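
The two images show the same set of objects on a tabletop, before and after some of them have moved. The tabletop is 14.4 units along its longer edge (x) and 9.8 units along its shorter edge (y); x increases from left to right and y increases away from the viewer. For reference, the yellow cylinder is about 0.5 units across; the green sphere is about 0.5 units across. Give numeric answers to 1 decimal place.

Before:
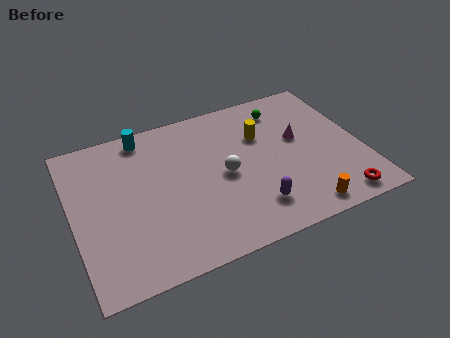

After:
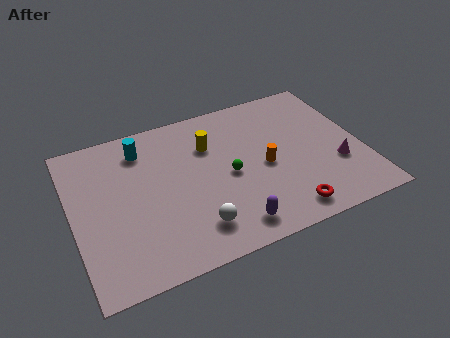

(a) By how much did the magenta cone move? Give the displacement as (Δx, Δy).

(1.6, -2.4)

The magenta cone started near (11.4, 5.7) and ended near (13.0, 3.3).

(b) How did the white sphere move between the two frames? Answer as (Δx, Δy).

(-1.8, -2.7)

The white sphere was at about (7.5, 4.7) and moved to about (5.7, 2.0).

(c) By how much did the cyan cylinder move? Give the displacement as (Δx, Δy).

(-0.2, -0.8)

The cyan cylinder was at about (3.9, 8.7) and moved to about (3.7, 7.9).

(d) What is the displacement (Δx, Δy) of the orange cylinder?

(-1.4, 3.4)

The orange cylinder started near (10.9, 1.1) and ended near (9.5, 4.5).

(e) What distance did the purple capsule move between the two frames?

1.4

The purple capsule was near (8.6, 2.1) before and (7.4, 1.4) after, so it travelled √(1.2² + 0.7²) ≈ 1.4 units.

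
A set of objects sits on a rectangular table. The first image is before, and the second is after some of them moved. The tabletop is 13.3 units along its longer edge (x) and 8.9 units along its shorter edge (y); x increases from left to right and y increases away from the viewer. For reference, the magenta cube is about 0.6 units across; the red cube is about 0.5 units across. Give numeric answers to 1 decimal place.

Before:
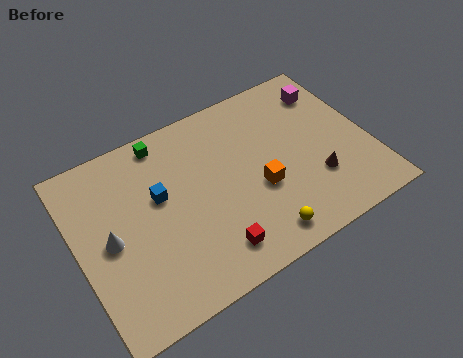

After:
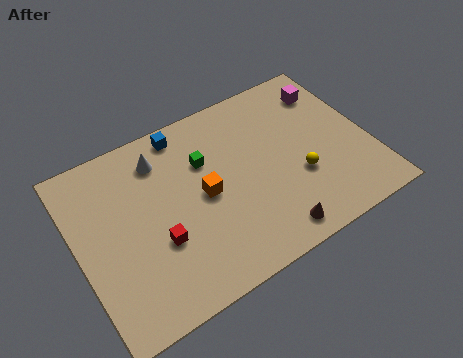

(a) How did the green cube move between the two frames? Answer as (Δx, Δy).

(1.6, -1.9)

From the two frames, the green cube sits at roughly (4.4, 7.9) before and (6.0, 6.0) after.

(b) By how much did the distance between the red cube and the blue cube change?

+1.0

Before: roughly 4.1 units apart; after: 5.1. That's 1.0 units further apart.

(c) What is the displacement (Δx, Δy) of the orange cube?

(-2.4, 0.9)

The orange cube started near (8.1, 3.5) and ended near (5.7, 4.4).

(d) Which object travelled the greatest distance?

the white cone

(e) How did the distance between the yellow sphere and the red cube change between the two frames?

+4.4

The distance was about 2.1 in the first image and 6.5 in the second, so they moved 4.4 units further apart.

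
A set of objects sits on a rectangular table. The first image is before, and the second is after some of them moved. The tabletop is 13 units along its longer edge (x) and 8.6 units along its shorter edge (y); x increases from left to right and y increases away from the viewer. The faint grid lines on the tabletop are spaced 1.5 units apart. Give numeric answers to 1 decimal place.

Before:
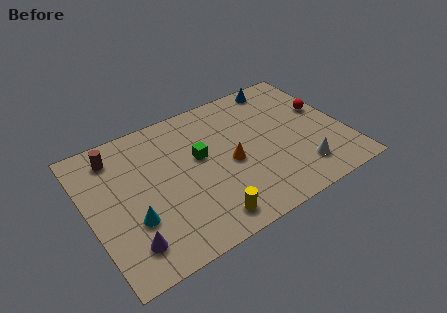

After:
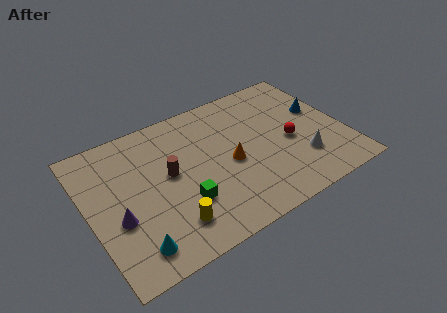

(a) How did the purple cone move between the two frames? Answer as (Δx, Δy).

(-0.3, 1.6)

The purple cone was at about (1.6, 1.7) and moved to about (1.3, 3.3).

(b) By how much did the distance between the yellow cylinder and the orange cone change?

+0.8

The distance was about 3.2 in the first image and 4.0 in the second, so they moved 0.8 units further apart.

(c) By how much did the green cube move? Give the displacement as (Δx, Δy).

(-1.2, -2.3)

From the two frames, the green cube sits at roughly (5.7, 5.0) before and (4.5, 2.7) after.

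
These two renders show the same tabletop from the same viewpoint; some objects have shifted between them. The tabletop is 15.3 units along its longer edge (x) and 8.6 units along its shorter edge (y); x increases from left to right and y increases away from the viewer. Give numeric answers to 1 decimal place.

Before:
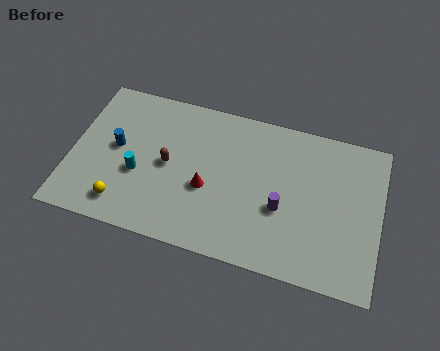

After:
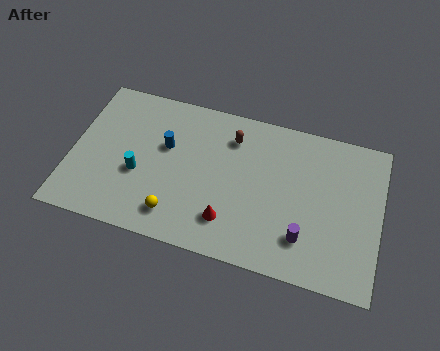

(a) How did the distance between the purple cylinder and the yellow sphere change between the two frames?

-1.6

The distance was about 7.9 in the first image and 6.3 in the second, so they moved 1.6 units closer together.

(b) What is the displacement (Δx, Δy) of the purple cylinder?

(1.2, -1.3)

From the two frames, the purple cylinder sits at roughly (10.5, 3.4) before and (11.7, 2.1) after.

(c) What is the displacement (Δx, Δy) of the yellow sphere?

(2.6, 0.1)

The yellow sphere started near (2.8, 1.5) and ended near (5.4, 1.6).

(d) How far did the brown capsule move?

3.8

The brown capsule moved from about (4.8, 4.3) to (7.8, 6.7), a distance of √(3.0² + 2.4²) ≈ 3.8.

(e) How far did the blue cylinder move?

2.5

The blue cylinder was near (2.2, 4.6) before and (4.6, 5.3) after, so it travelled √(2.4² + 0.7²) ≈ 2.5 units.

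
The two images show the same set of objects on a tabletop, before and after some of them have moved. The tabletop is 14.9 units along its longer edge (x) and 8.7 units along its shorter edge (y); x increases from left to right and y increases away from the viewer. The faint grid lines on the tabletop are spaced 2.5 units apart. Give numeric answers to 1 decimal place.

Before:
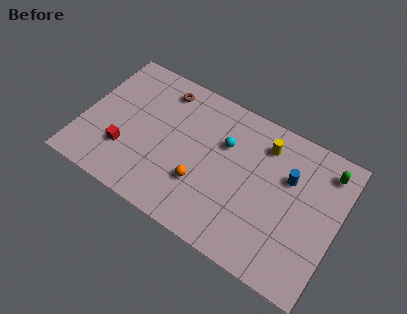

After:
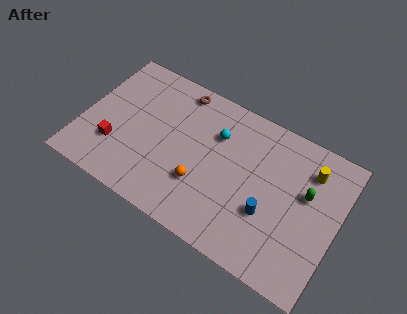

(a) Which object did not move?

the orange sphere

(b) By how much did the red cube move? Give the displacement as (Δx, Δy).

(-0.6, 0.0)

From the two frames, the red cube sits at roughly (2.7, 2.6) before and (2.1, 2.6) after.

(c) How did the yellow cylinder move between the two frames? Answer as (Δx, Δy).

(2.7, -0.2)

From the two frames, the yellow cylinder sits at roughly (10.3, 6.9) before and (13.0, 6.7) after.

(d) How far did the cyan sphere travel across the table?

0.6

The cyan sphere moved from about (8.1, 5.8) to (7.6, 6.1), a distance of √(0.5² + 0.3²) ≈ 0.6.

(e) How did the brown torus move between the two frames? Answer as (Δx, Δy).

(0.9, 0.4)

The brown torus was at about (4.2, 7.3) and moved to about (5.1, 7.7).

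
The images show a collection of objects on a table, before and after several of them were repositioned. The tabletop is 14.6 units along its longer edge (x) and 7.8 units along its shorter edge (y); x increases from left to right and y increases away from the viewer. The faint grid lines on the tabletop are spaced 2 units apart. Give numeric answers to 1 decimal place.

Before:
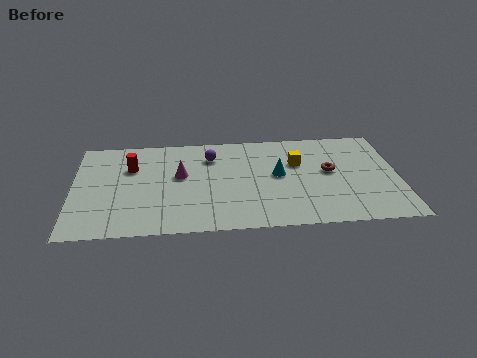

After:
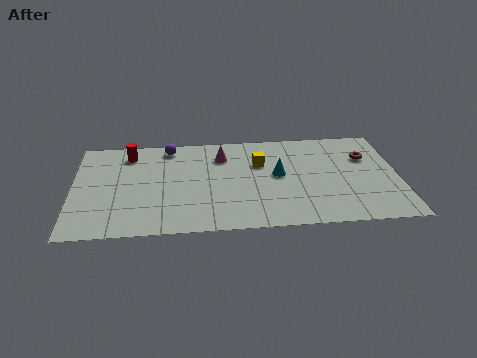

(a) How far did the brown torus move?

2.0

From (11.5, 4.3) to (13.2, 5.3), the brown torus covered √(1.7² + 1.0²) ≈ 2.0 units.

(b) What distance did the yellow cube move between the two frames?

1.7

From (10.1, 5.1) to (8.4, 5.2), the yellow cube covered √(1.7² + 0.1²) ≈ 1.7 units.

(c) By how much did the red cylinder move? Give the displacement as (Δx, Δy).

(-0.1, 1.1)

The red cylinder started near (2.6, 5.3) and ended near (2.5, 6.4).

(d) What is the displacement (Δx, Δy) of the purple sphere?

(-1.9, 0.9)

The purple sphere was at about (6.2, 5.9) and moved to about (4.3, 6.8).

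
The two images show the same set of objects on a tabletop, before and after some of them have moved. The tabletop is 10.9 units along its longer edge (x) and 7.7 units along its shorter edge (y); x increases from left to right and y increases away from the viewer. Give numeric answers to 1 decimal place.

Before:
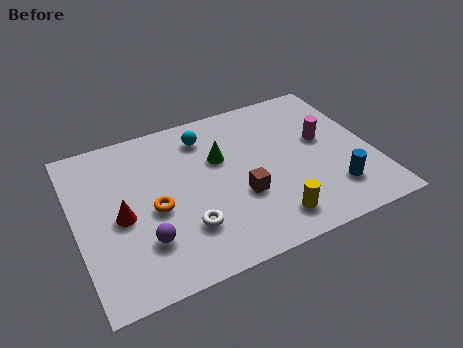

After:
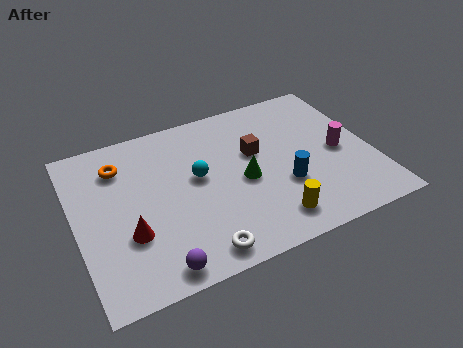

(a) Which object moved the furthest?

the orange torus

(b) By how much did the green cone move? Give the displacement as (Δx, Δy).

(0.7, -1.4)

The green cone started near (5.4, 4.9) and ended near (6.1, 3.5).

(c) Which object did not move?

the yellow cylinder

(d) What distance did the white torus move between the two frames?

1.2

The white torus moved from about (3.8, 2.1) to (4.1, 0.9), a distance of √(0.3² + 1.2²) ≈ 1.2.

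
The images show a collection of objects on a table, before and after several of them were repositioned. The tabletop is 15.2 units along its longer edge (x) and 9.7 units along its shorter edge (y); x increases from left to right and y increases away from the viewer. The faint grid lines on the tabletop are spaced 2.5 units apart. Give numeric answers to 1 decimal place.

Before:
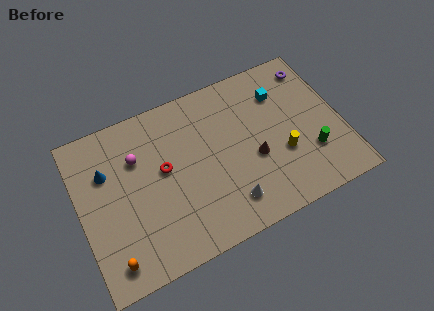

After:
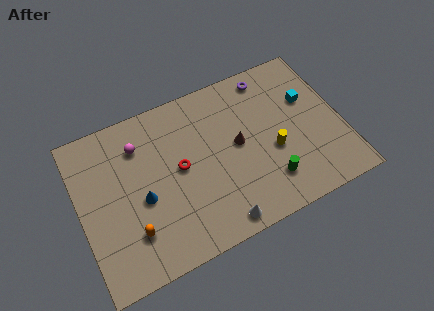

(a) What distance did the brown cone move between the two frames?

1.4

The brown cone was near (10.0, 3.9) before and (9.2, 5.1) after, so it travelled √(0.8² + 1.2²) ≈ 1.4 units.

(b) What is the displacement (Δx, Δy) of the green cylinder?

(-2.6, -0.7)

The green cylinder was at about (13.2, 2.9) and moved to about (10.6, 2.2).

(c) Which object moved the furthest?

the blue cone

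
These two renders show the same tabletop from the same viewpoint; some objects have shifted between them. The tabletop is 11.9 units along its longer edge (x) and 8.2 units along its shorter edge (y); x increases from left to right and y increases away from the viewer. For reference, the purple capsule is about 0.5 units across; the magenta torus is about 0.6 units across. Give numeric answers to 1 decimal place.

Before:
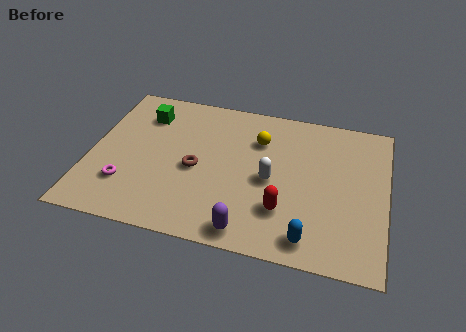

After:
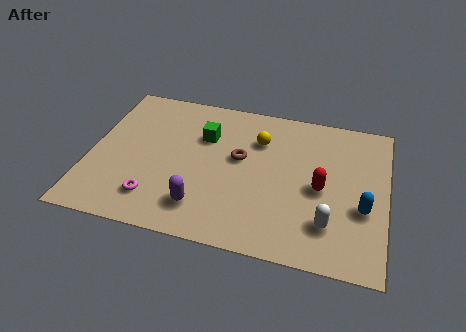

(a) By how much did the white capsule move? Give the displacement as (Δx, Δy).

(2.4, -1.8)

The white capsule started near (7.3, 3.8) and ended near (9.7, 2.0).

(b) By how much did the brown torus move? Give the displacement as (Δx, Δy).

(1.7, 1.0)

The brown torus was at about (4.3, 3.7) and moved to about (6.0, 4.7).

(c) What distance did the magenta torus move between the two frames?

1.3

From (1.6, 2.2) to (2.8, 1.7), the magenta torus covered √(1.2² + 0.5²) ≈ 1.3 units.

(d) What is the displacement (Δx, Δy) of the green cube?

(2.5, -0.7)

From the two frames, the green cube sits at roughly (2.0, 6.3) before and (4.5, 5.6) after.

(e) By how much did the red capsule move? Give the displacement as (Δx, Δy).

(1.4, 1.5)

From the two frames, the red capsule sits at roughly (7.9, 2.3) before and (9.3, 3.8) after.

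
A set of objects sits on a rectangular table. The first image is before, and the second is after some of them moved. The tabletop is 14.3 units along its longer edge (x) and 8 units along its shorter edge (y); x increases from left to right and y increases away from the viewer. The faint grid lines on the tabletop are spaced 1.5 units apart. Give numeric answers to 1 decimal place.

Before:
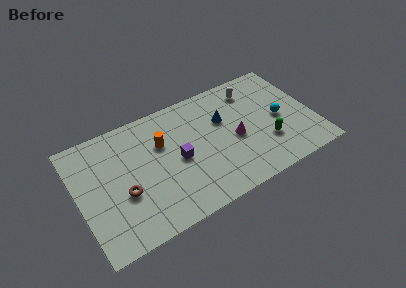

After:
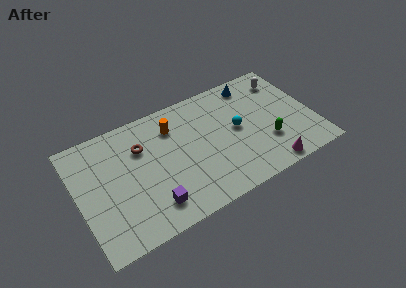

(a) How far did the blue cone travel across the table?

2.7

The blue cone moved from about (9.0, 5.2) to (11.1, 6.9), a distance of √(2.1² + 1.7²) ≈ 2.7.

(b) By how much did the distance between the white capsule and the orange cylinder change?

+1.1

Before: roughly 5.9 units apart; after: 7.0. That's 1.1 units further apart.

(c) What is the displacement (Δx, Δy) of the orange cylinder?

(0.8, 0.8)

The orange cylinder was at about (5.2, 5.3) and moved to about (6.0, 6.1).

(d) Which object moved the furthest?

the magenta cone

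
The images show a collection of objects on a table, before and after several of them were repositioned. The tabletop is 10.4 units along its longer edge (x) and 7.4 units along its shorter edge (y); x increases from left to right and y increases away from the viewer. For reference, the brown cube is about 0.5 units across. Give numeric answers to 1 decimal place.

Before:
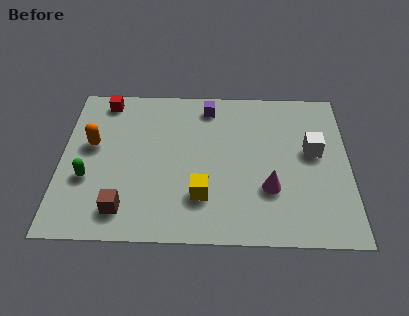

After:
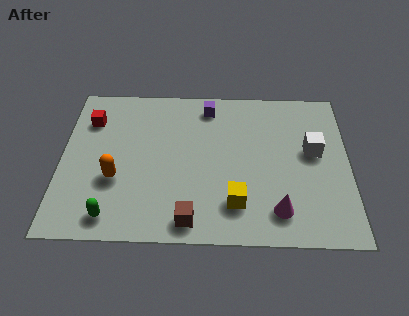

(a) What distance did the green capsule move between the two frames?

1.9

From (1.0, 2.7) to (1.9, 1.0), the green capsule covered √(0.9² + 1.7²) ≈ 1.9 units.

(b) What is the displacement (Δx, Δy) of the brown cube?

(2.4, -0.4)

The brown cube started near (2.3, 1.3) and ended near (4.7, 0.9).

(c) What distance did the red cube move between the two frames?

1.1

From (1.5, 6.5) to (1.0, 5.5), the red cube covered √(0.5² + 1.0²) ≈ 1.1 units.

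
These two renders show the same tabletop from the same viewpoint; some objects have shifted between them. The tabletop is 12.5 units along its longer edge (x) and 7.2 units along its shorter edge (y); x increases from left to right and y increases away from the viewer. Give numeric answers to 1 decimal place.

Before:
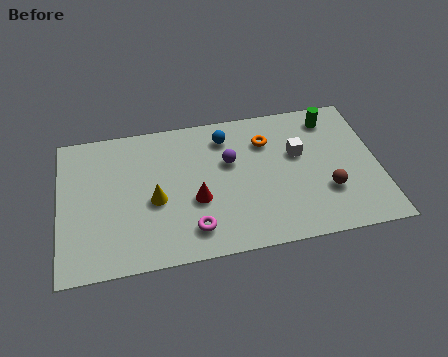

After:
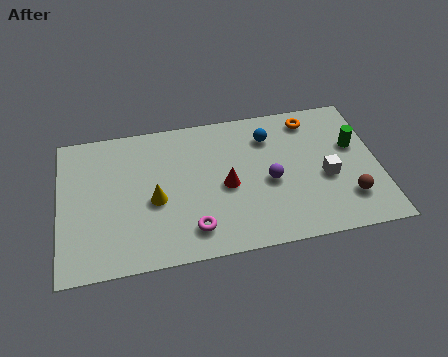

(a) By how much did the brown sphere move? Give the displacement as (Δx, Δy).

(0.8, -0.5)

From the two frames, the brown sphere sits at roughly (10.4, 2.3) before and (11.2, 1.8) after.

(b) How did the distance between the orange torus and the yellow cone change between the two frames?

+2.0

The distance was about 5.0 in the first image and 7.0 in the second, so they moved 2.0 units further apart.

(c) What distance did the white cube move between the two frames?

1.7

The white cube was near (9.4, 4.4) before and (10.4, 3.0) after, so it travelled √(1.0² + 1.4²) ≈ 1.7 units.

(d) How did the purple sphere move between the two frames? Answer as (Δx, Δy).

(1.5, -1.3)

From the two frames, the purple sphere sits at roughly (6.7, 4.5) before and (8.2, 3.2) after.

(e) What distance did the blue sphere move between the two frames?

1.7

The blue sphere moved from about (6.6, 5.8) to (8.3, 5.5), a distance of √(1.7² + 0.3²) ≈ 1.7.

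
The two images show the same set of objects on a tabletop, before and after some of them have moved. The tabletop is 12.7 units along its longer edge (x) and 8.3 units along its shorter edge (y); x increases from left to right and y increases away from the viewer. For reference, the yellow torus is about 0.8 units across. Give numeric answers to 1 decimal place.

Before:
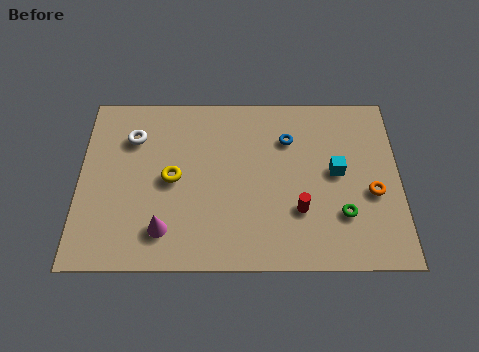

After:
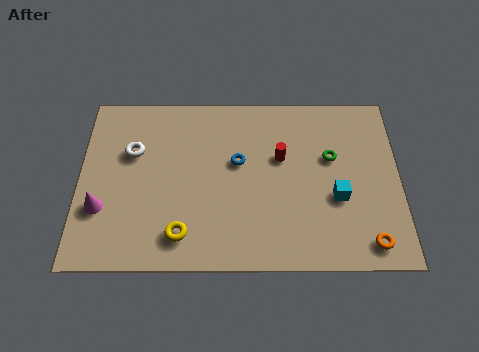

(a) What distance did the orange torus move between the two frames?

2.3

From (11.6, 3.4) to (11.4, 1.1), the orange torus covered √(0.2² + 2.3²) ≈ 2.3 units.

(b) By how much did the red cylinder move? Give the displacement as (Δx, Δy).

(-0.7, 2.5)

The red cylinder was at about (8.7, 2.6) and moved to about (8.0, 5.1).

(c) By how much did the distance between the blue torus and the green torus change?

-0.5

They were about 4.2 units apart before and 3.7 after — 0.5 units closer together.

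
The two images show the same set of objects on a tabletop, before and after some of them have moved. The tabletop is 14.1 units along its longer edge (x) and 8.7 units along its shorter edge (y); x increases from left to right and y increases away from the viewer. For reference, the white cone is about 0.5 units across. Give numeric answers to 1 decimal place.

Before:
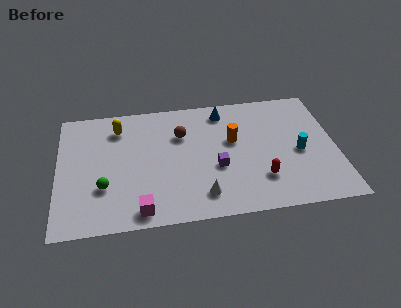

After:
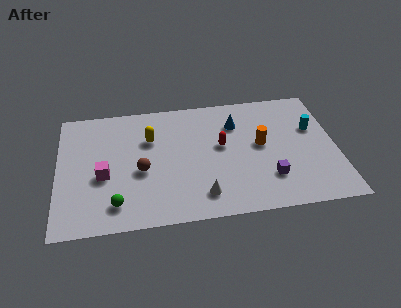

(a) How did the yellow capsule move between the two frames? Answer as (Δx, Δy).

(1.6, -1.0)

The yellow capsule started near (3.1, 6.9) and ended near (4.7, 5.9).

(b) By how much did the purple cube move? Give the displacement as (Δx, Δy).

(2.6, -1.1)

The purple cube was at about (8.0, 3.4) and moved to about (10.6, 2.3).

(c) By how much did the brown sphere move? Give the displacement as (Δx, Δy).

(-2.1, -2.3)

From the two frames, the brown sphere sits at roughly (6.3, 6.0) before and (4.2, 3.7) after.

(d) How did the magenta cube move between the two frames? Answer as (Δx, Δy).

(-1.8, 2.6)

The magenta cube was at about (4.1, 1.0) and moved to about (2.3, 3.6).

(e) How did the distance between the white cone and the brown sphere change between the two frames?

-0.8

They were about 4.5 units apart before and 3.7 after — 0.8 units closer together.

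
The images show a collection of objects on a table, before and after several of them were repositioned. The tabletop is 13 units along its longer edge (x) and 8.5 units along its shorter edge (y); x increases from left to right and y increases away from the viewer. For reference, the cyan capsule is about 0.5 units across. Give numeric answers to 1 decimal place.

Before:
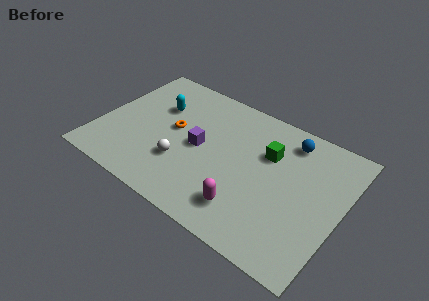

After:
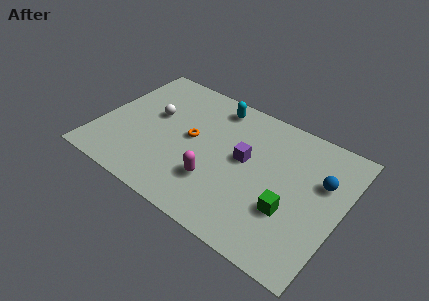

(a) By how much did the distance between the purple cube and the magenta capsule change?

-1.3

The distance was about 3.8 in the first image and 2.5 in the second, so they moved 1.3 units closer together.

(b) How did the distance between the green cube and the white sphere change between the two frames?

+2.9

The distance was about 5.2 in the first image and 8.1 in the second, so they moved 2.9 units further apart.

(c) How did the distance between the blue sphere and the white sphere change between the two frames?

+2.4

Before: roughly 6.7 units apart; after: 9.1. That's 2.4 units further apart.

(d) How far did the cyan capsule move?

3.3

From (2.8, 5.7) to (5.7, 7.3), the cyan capsule covered √(2.9² + 1.6²) ≈ 3.3 units.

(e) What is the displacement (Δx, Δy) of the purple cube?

(2.4, 0.5)

From the two frames, the purple cube sits at roughly (5.4, 4.2) before and (7.8, 4.7) after.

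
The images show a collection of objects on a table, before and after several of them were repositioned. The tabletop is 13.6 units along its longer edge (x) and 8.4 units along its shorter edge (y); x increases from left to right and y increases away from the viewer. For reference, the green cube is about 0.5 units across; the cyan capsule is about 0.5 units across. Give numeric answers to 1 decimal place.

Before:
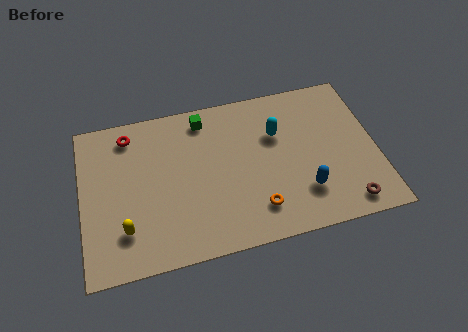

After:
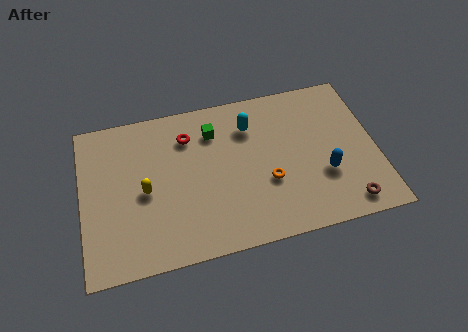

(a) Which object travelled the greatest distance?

the red torus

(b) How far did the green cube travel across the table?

0.9

The green cube moved from about (5.8, 7.2) to (6.2, 6.4), a distance of √(0.4² + 0.8²) ≈ 0.9.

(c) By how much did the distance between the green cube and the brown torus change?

-0.8

Before: roughly 8.7 units apart; after: 7.9. That's 0.8 units closer together.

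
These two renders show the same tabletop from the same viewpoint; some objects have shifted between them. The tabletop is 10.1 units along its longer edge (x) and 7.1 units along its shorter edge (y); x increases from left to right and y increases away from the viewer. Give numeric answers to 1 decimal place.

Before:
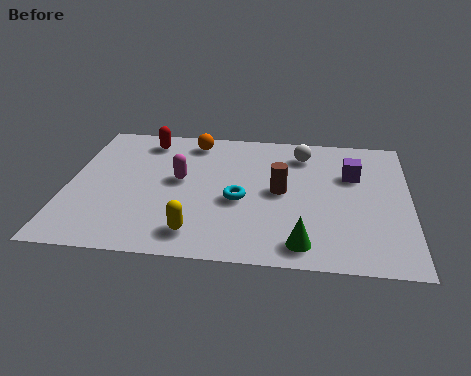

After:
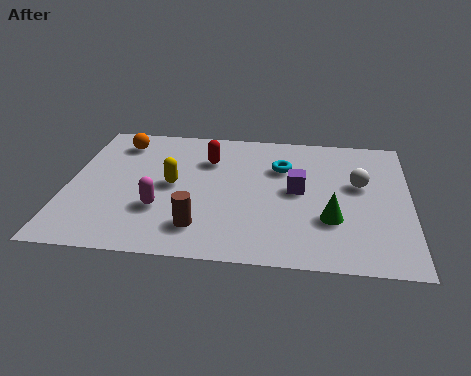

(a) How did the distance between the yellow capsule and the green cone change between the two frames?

+1.8

Before: roughly 3.1 units apart; after: 4.9. That's 1.8 units further apart.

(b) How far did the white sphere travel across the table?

2.3

The white sphere was near (6.9, 5.7) before and (8.6, 4.2) after, so it travelled √(1.7² + 1.5²) ≈ 2.3 units.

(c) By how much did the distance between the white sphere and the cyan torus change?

-0.8

Before: roughly 3.2 units apart; after: 2.4. That's 0.8 units closer together.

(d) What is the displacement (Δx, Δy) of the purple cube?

(-1.6, -1.0)

From the two frames, the purple cube sits at roughly (8.4, 4.7) before and (6.8, 3.7) after.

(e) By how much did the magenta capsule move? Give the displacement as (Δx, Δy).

(-0.5, -1.6)

The magenta capsule was at about (3.3, 3.9) and moved to about (2.8, 2.3).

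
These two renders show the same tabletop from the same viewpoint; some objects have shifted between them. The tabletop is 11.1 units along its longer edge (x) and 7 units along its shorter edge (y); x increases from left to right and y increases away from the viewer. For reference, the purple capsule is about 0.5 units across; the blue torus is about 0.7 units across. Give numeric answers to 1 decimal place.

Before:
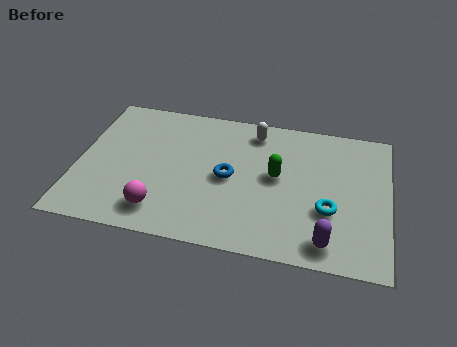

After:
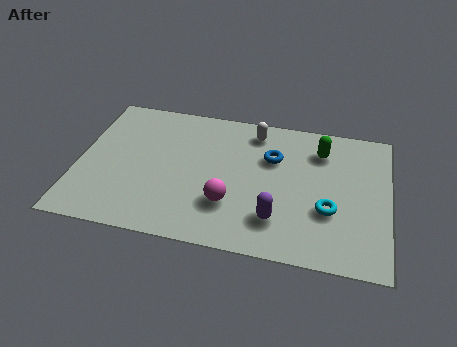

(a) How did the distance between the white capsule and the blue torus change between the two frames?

-1.2

Before: roughly 2.6 units apart; after: 1.4. That's 1.2 units closer together.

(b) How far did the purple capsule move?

1.9

The purple capsule moved from about (9.0, 1.0) to (7.2, 1.7), a distance of √(1.8² + 0.7²) ≈ 1.9.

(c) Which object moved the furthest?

the magenta sphere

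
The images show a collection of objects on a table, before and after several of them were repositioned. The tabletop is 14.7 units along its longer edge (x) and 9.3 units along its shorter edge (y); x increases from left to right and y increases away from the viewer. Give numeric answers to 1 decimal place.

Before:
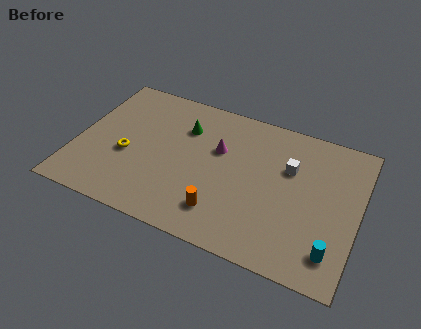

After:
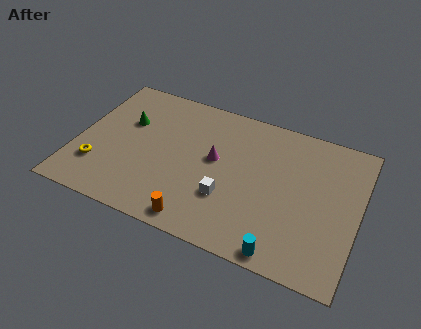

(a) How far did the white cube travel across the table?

4.2

The white cube moved from about (11.0, 6.1) to (8.1, 3.0), a distance of √(2.9² + 3.1²) ≈ 4.2.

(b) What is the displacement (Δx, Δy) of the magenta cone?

(-0.1, -0.7)

The magenta cone started near (7.3, 5.9) and ended near (7.2, 5.2).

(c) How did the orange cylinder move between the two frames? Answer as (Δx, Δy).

(-1.1, -1.0)

The orange cylinder was at about (7.9, 2.0) and moved to about (6.8, 1.0).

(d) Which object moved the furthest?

the white cube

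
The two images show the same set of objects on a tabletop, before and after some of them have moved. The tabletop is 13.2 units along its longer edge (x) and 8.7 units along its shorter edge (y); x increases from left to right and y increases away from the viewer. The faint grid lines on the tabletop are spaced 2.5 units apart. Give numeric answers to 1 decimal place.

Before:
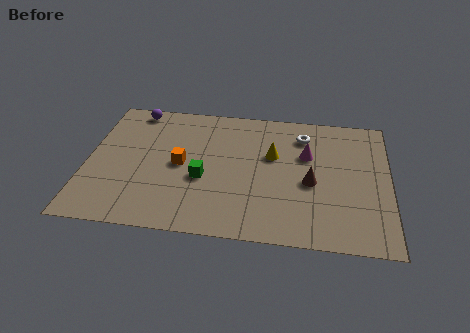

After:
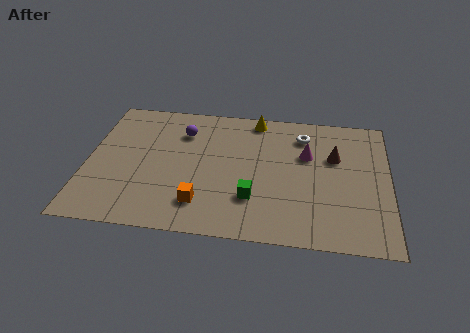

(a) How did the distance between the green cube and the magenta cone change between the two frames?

-1.1

They were about 5.0 units apart before and 3.9 after — 1.1 units closer together.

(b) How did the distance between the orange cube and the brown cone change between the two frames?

+1.1

They were about 5.7 units apart before and 6.8 after — 1.1 units further apart.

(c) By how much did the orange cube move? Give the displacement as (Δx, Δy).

(1.0, -2.4)

From the two frames, the orange cube sits at roughly (4.1, 4.3) before and (5.1, 1.9) after.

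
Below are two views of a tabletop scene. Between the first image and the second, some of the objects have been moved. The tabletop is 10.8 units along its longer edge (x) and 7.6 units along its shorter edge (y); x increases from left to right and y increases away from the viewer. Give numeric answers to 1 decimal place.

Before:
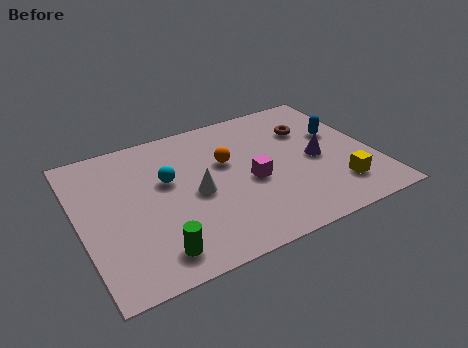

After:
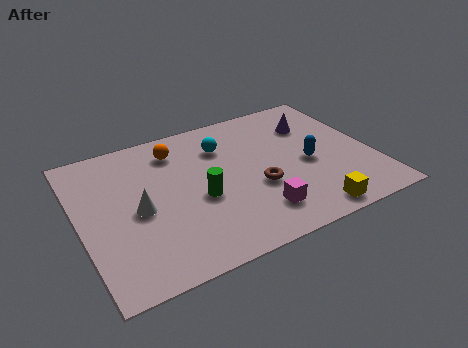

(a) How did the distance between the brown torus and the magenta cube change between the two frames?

-1.9

They were about 3.2 units apart before and 1.3 after — 1.9 units closer together.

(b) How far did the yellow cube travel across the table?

1.5

The yellow cube was near (9.2, 1.7) before and (8.0, 0.8) after, so it travelled √(1.2² + 0.9²) ≈ 1.5 units.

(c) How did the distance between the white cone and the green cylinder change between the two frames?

-0.7

Before: roughly 2.9 units apart; after: 2.2. That's 0.7 units closer together.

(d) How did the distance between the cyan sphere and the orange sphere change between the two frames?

-0.4

They were about 2.2 units apart before and 1.8 after — 0.4 units closer together.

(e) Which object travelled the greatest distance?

the brown torus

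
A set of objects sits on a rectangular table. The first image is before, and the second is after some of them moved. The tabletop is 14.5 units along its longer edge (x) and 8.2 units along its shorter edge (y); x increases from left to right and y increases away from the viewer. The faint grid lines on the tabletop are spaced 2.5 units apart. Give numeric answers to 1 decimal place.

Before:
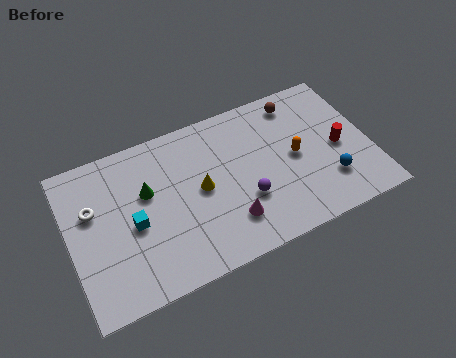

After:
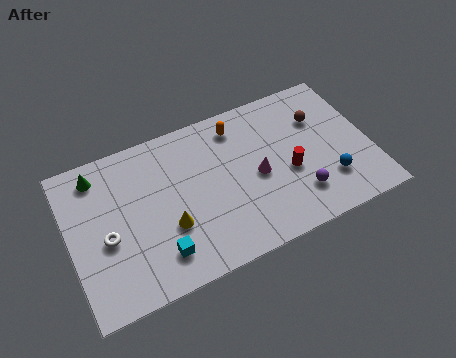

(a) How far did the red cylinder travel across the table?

2.5

From (13.0, 3.8) to (10.5, 3.4), the red cylinder covered √(2.5² + 0.4²) ≈ 2.5 units.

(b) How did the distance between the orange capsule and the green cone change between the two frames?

-0.4

They were about 7.2 units apart before and 6.8 after — 0.4 units closer together.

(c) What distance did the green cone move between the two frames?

2.8

The green cone was near (3.8, 5.1) before and (1.6, 6.9) after, so it travelled √(2.2² + 1.8²) ≈ 2.8 units.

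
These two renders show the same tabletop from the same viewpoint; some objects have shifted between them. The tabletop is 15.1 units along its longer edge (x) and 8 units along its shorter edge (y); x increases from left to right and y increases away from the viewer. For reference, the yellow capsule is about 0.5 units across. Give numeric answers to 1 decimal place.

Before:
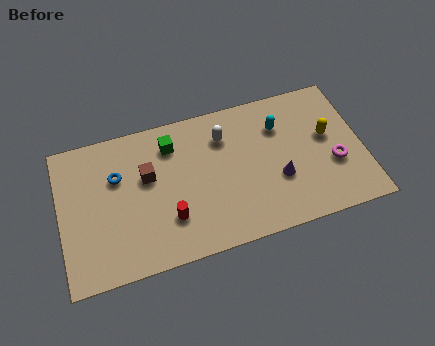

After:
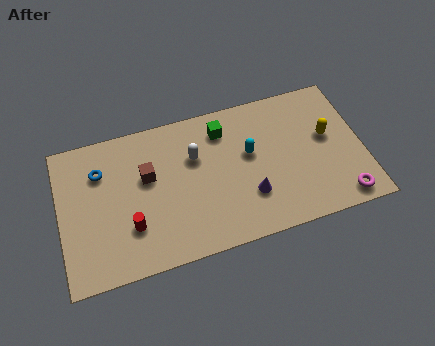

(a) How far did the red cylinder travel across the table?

1.9

The red cylinder was near (5.3, 2.3) before and (3.4, 2.4) after, so it travelled √(1.9² + 0.1²) ≈ 1.9 units.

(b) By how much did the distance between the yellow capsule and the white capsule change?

+1.3

They were about 5.3 units apart before and 6.6 after — 1.3 units further apart.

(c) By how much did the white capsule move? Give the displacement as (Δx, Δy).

(-1.5, -0.7)

The white capsule was at about (8.3, 6.0) and moved to about (6.8, 5.3).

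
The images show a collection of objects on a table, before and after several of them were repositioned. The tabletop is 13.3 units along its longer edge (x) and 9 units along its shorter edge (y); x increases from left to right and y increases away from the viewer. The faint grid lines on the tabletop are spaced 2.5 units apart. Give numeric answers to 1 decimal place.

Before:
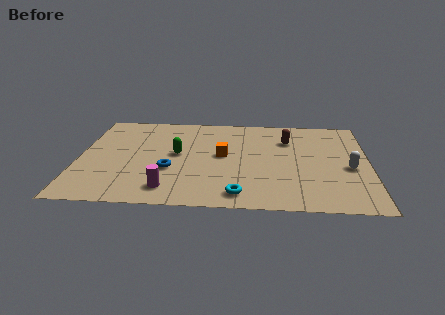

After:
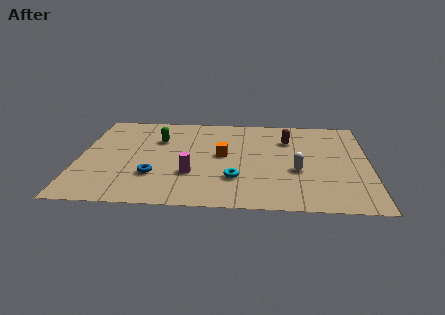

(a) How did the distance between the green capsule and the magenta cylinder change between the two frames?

+0.4

They were about 3.3 units apart before and 3.7 after — 0.4 units further apart.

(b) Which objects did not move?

the brown capsule and the orange cube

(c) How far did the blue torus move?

0.9

From (4.2, 3.3) to (3.5, 2.7), the blue torus covered √(0.7² + 0.6²) ≈ 0.9 units.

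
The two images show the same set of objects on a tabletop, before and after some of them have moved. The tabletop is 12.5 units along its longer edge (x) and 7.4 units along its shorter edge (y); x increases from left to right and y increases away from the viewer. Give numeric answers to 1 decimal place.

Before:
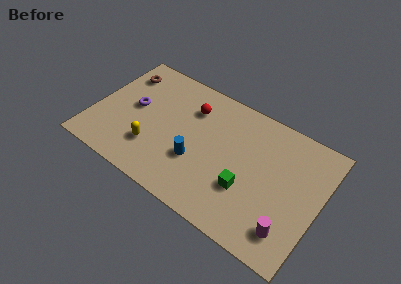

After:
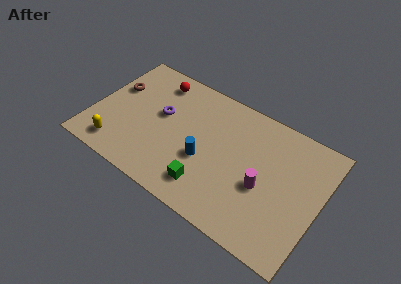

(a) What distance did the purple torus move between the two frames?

1.5

From (2.1, 4.0) to (3.6, 4.3), the purple torus covered √(1.5² + 0.3²) ≈ 1.5 units.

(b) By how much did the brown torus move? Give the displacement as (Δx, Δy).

(-0.2, -1.1)

The brown torus started near (1.1, 5.8) and ended near (0.9, 4.7).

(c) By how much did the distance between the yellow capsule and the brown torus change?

-0.8

Before: roughly 4.4 units apart; after: 3.6. That's 0.8 units closer together.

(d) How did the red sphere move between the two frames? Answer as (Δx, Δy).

(-2.1, 0.7)

The red sphere started near (5.1, 5.5) and ended near (3.0, 6.2).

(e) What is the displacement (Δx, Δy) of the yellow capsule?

(-1.8, -0.9)

The yellow capsule started near (3.5, 2.1) and ended near (1.7, 1.2).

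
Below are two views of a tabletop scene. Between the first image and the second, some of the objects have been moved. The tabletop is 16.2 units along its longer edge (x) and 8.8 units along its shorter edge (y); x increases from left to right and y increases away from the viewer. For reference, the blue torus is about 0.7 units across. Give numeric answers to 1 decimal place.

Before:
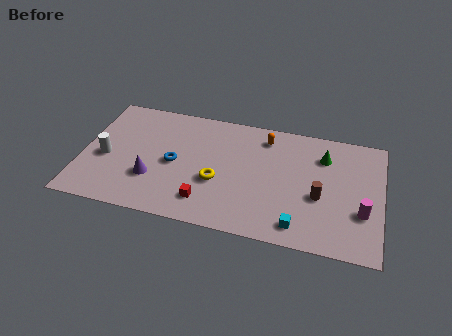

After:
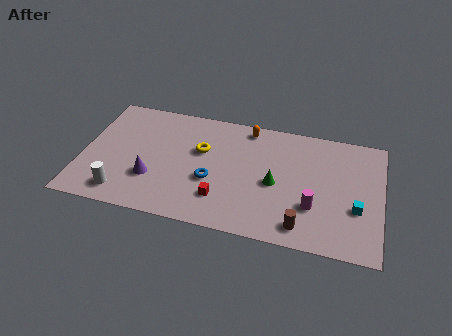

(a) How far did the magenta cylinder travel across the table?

2.6

From (15.2, 3.0) to (12.6, 2.8), the magenta cylinder covered √(2.6² + 0.2²) ≈ 2.6 units.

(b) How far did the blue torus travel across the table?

2.2

The blue torus was near (5.0, 4.2) before and (7.1, 3.4) after, so it travelled √(2.1² + 0.8²) ≈ 2.2 units.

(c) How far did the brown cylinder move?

2.4

The brown cylinder was near (12.9, 3.6) before and (12.1, 1.3) after, so it travelled √(0.8² + 2.3²) ≈ 2.4 units.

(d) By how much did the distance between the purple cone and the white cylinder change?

-0.7

They were about 2.8 units apart before and 2.1 after — 0.7 units closer together.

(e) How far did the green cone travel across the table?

3.6

The green cone was near (13.0, 6.6) before and (10.5, 4.0) after, so it travelled √(2.5² + 2.6²) ≈ 3.6 units.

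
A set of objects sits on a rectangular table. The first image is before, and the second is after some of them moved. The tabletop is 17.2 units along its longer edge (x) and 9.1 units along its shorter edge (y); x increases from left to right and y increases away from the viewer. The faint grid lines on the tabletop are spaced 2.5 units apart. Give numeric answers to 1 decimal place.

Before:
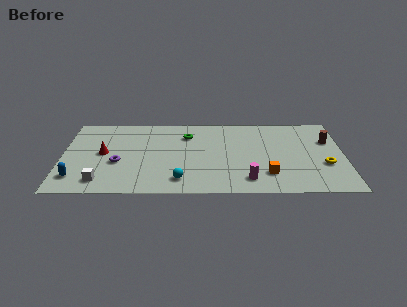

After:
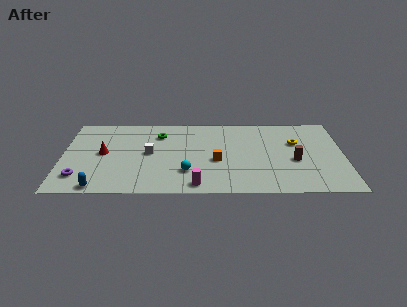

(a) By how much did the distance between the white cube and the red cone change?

-0.4

Before: roughly 3.2 units apart; after: 2.8. That's 0.4 units closer together.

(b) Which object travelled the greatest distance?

the white cube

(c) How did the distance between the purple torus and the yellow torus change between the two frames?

+1.2

They were about 12.6 units apart before and 13.8 after — 1.2 units further apart.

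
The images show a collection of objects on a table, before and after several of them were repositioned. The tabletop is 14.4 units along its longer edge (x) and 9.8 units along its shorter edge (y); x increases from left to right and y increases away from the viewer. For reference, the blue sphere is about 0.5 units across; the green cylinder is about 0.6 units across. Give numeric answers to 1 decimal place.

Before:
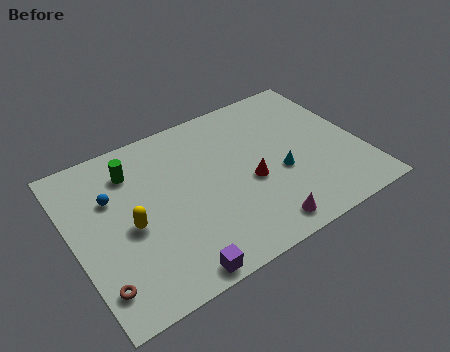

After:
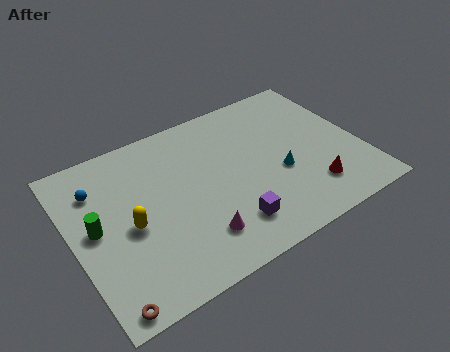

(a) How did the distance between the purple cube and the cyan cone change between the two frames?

-3.3

Before: roughly 6.7 units apart; after: 3.4. That's 3.3 units closer together.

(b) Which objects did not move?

the cyan cone and the yellow capsule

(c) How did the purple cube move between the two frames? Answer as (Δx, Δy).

(3.0, 1.3)

The purple cube started near (4.3, 0.8) and ended near (7.3, 2.1).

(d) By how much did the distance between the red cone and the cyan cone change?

+0.6

They were about 1.5 units apart before and 2.1 after — 0.6 units further apart.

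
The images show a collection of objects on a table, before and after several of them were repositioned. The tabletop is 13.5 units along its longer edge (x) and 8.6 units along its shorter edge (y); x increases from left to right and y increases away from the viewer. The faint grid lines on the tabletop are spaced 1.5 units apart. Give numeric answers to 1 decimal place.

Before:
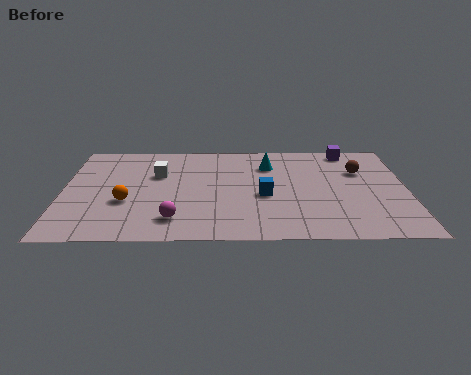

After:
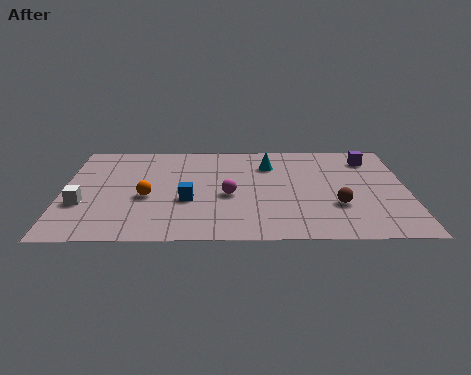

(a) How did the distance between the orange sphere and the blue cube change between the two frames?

-3.8

They were about 5.4 units apart before and 1.6 after — 3.8 units closer together.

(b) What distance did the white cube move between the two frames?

3.9

The white cube was near (3.7, 5.6) before and (0.8, 3.0) after, so it travelled √(2.9² + 2.6²) ≈ 3.9 units.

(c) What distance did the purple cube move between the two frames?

1.1

From (11.3, 7.7) to (12.1, 6.9), the purple cube covered √(0.8² + 0.8²) ≈ 1.1 units.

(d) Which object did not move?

the cyan cone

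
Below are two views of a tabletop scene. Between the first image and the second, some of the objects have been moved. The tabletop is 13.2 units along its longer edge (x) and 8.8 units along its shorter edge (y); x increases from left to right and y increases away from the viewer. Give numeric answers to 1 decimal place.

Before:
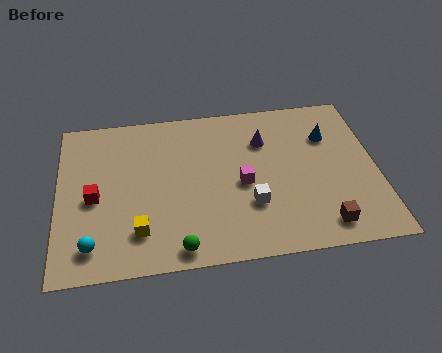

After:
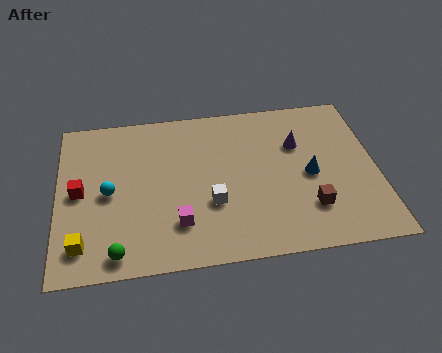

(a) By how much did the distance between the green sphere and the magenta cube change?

-1.3

They were about 4.1 units apart before and 2.8 after — 1.3 units closer together.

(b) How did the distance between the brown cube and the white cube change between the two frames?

+0.8

The distance was about 3.3 in the first image and 4.1 in the second, so they moved 0.8 units further apart.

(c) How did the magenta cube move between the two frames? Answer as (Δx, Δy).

(-2.7, -1.8)

From the two frames, the magenta cube sits at roughly (7.6, 4.0) before and (4.9, 2.2) after.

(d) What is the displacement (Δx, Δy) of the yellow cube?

(-2.3, -0.4)

The yellow cube was at about (3.3, 2.0) and moved to about (1.0, 1.6).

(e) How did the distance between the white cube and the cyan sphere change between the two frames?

-2.3

Before: roughly 6.6 units apart; after: 4.3. That's 2.3 units closer together.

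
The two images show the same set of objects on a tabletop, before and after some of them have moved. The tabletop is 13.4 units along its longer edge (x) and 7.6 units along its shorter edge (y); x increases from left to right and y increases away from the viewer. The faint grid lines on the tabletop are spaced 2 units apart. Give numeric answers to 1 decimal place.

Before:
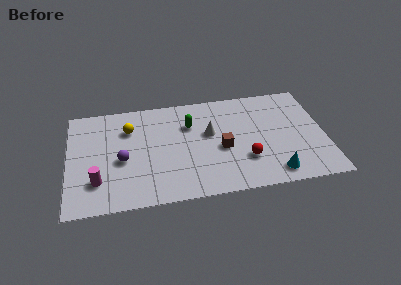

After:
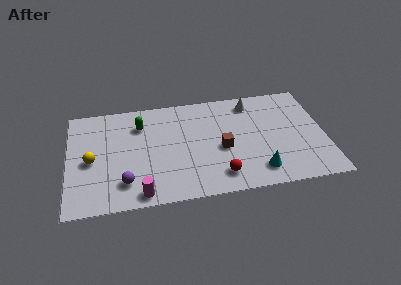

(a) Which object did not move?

the brown cube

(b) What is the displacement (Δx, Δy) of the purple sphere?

(0.1, -1.6)

The purple sphere was at about (2.8, 3.3) and moved to about (2.9, 1.7).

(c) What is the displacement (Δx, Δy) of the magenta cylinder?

(2.2, -1.2)

The magenta cylinder started near (1.5, 2.0) and ended near (3.7, 0.8).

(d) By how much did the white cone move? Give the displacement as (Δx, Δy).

(2.3, 1.9)

From the two frames, the white cone sits at roughly (7.4, 4.5) before and (9.7, 6.4) after.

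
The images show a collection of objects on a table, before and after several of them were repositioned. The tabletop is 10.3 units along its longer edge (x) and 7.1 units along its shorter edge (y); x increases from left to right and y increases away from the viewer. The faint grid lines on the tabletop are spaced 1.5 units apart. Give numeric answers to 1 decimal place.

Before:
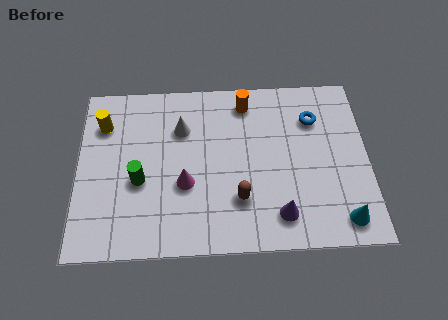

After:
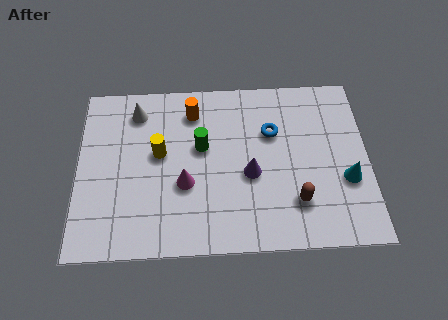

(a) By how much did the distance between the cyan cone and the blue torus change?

-1.0

They were about 4.3 units apart before and 3.3 after — 1.0 units closer together.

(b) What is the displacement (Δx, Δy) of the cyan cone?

(0.2, 1.6)

The cyan cone was at about (9.3, 1.0) and moved to about (9.5, 2.6).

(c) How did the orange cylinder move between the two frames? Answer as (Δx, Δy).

(-1.9, -0.3)

The orange cylinder started near (6.0, 6.0) and ended near (4.1, 5.7).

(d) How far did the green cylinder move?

2.6

The green cylinder moved from about (2.2, 2.9) to (4.4, 4.2), a distance of √(2.2² + 1.3²) ≈ 2.6.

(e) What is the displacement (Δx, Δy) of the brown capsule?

(2.0, -0.2)

The brown capsule started near (5.7, 2.0) and ended near (7.7, 1.8).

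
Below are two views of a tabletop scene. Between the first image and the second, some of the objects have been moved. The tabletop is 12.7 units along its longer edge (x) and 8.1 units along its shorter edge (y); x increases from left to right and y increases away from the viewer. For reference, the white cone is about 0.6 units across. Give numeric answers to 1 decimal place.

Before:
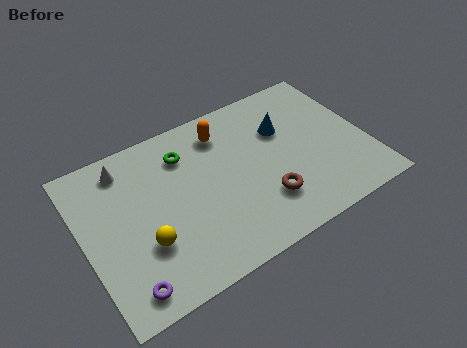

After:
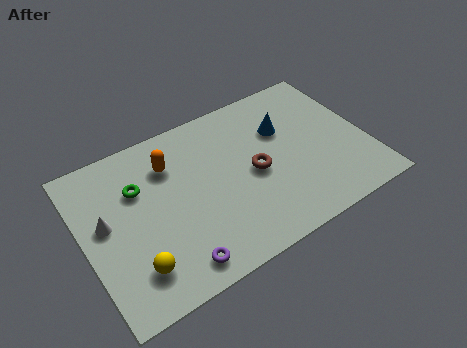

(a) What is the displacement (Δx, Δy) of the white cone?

(-1.2, -2.3)

From the two frames, the white cone sits at roughly (2.2, 6.8) before and (1.0, 4.5) after.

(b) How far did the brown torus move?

1.6

The brown torus moved from about (7.8, 2.2) to (7.6, 3.8), a distance of √(0.2² + 1.6²) ≈ 1.6.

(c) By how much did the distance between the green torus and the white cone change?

-0.8

The distance was about 2.7 in the first image and 1.9 in the second, so they moved 0.8 units closer together.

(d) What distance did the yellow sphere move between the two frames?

1.1

From (2.5, 2.7) to (1.9, 1.8), the yellow sphere covered √(0.6² + 0.9²) ≈ 1.1 units.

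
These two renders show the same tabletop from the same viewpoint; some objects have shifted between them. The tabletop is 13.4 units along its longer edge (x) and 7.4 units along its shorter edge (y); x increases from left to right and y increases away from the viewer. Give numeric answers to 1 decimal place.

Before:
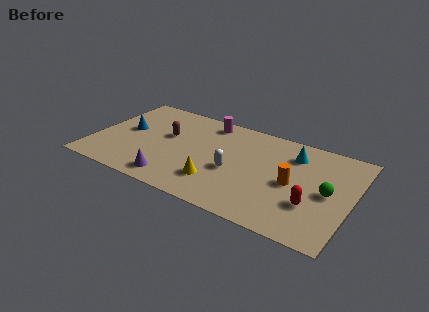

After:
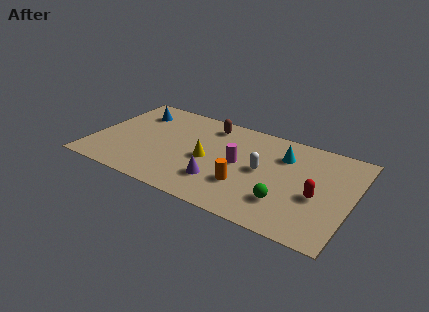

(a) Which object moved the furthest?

the magenta cylinder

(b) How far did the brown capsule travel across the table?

2.7

The brown capsule was near (3.7, 4.4) before and (5.7, 6.2) after, so it travelled √(2.0² + 1.8²) ≈ 2.7 units.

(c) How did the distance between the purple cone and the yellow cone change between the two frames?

-0.7

Before: roughly 2.3 units apart; after: 1.6. That's 0.7 units closer together.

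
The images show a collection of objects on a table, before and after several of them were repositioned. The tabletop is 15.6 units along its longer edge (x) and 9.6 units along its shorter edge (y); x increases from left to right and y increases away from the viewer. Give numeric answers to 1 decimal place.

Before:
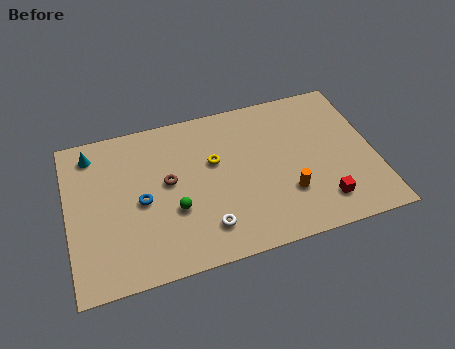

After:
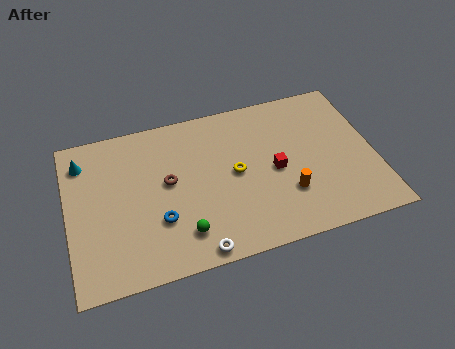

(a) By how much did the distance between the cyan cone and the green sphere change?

+1.4

They were about 6.0 units apart before and 7.4 after — 1.4 units further apart.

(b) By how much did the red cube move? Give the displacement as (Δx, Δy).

(-2.2, 2.6)

The red cube was at about (12.7, 1.9) and moved to about (10.5, 4.5).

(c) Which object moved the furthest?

the red cube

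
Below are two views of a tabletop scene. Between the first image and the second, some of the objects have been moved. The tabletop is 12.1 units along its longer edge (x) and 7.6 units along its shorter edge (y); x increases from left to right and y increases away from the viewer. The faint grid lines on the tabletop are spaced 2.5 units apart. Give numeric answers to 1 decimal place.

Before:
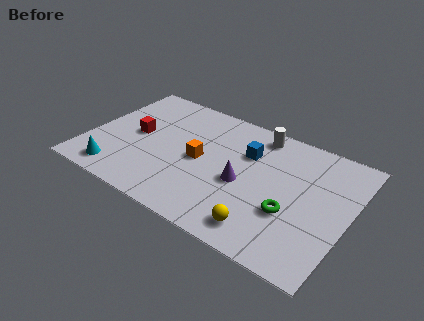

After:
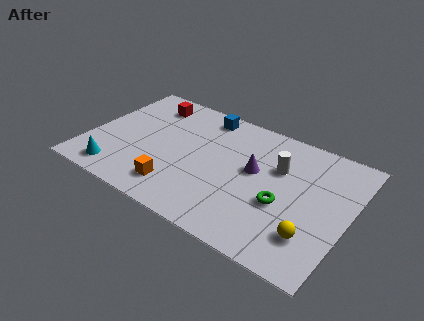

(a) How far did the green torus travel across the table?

0.5

From (9.6, 2.7) to (9.2, 3.0), the green torus covered √(0.4² + 0.3²) ≈ 0.5 units.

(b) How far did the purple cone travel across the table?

1.1

From (7.3, 3.3) to (7.7, 4.3), the purple cone covered √(0.4² + 1.0²) ≈ 1.1 units.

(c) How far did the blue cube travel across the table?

2.7

The blue cube moved from about (7.2, 5.2) to (4.9, 6.6), a distance of √(2.3² + 1.4²) ≈ 2.7.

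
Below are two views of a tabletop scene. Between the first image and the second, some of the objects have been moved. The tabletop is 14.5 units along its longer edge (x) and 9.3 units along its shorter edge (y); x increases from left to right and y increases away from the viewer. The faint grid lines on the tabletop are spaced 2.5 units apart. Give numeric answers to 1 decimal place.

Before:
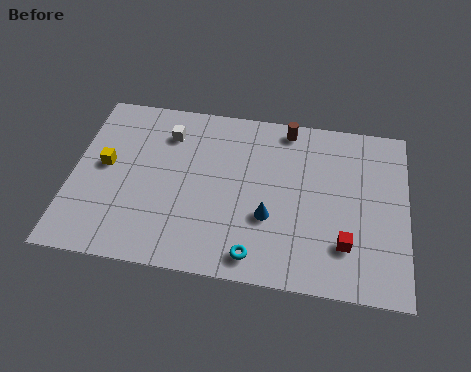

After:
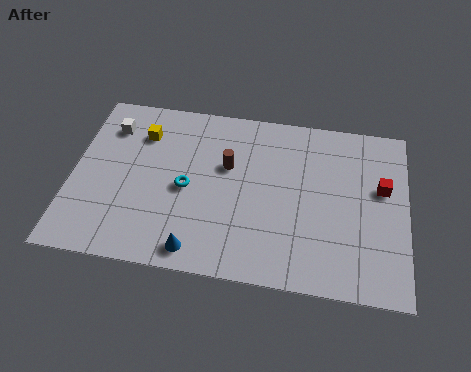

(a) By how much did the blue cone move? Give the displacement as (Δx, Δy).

(-3.0, -2.2)

The blue cone was at about (8.6, 3.3) and moved to about (5.6, 1.1).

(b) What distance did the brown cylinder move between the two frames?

3.5

The brown cylinder moved from about (9.2, 8.3) to (6.7, 5.8), a distance of √(2.5² + 2.5²) ≈ 3.5.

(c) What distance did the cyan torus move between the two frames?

4.4

From (8.1, 1.2) to (5.0, 4.3), the cyan torus covered √(3.1² + 3.1²) ≈ 4.4 units.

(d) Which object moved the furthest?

the cyan torus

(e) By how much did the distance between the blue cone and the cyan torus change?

+1.1

Before: roughly 2.2 units apart; after: 3.3. That's 1.1 units further apart.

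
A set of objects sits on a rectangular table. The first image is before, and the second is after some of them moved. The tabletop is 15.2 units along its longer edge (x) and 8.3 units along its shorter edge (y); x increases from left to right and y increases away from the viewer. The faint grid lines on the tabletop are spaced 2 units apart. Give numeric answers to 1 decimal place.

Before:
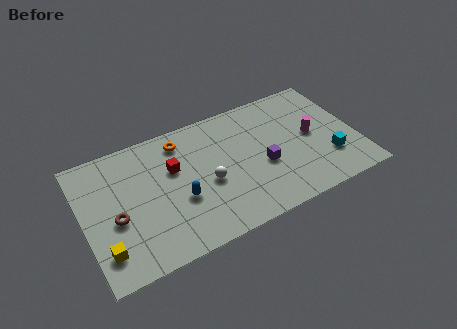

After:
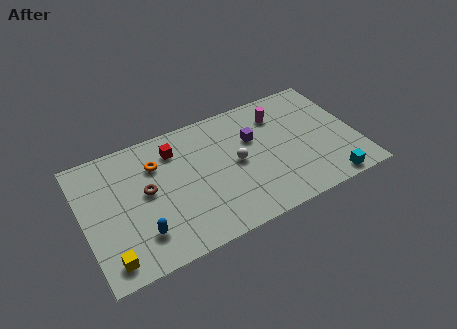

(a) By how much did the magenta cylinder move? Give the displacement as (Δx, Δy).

(-1.6, 2.1)

The magenta cylinder was at about (12.8, 4.3) and moved to about (11.2, 6.4).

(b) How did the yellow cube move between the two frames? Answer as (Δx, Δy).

(0.2, -0.6)

From the two frames, the yellow cube sits at roughly (0.9, 1.8) before and (1.1, 1.2) after.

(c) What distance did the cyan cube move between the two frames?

1.6

The cyan cube moved from about (13.5, 2.4) to (13.2, 0.8), a distance of √(0.3² + 1.6²) ≈ 1.6.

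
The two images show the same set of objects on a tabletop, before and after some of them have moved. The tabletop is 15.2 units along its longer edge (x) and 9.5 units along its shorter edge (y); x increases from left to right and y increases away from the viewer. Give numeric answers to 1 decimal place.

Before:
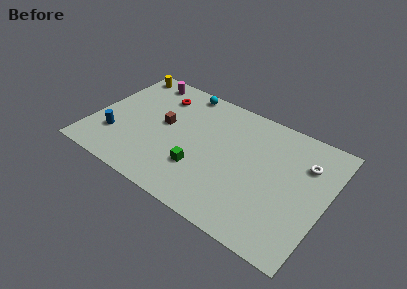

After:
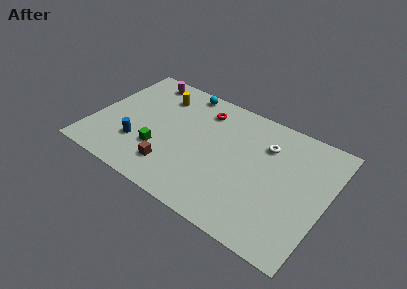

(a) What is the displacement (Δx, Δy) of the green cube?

(-2.7, 0.1)

The green cube was at about (7.3, 2.9) and moved to about (4.6, 3.0).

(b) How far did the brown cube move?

3.3

The brown cube moved from about (4.5, 5.2) to (5.6, 2.1), a distance of √(1.1² + 3.1²) ≈ 3.3.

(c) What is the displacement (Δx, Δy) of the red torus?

(2.9, 0.2)

The red torus started near (3.8, 7.4) and ended near (6.7, 7.6).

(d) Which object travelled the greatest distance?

the brown cube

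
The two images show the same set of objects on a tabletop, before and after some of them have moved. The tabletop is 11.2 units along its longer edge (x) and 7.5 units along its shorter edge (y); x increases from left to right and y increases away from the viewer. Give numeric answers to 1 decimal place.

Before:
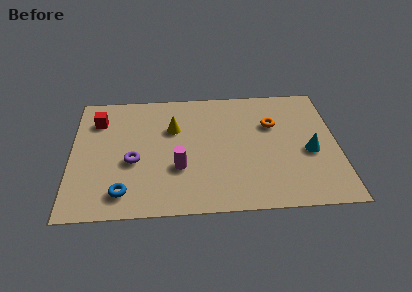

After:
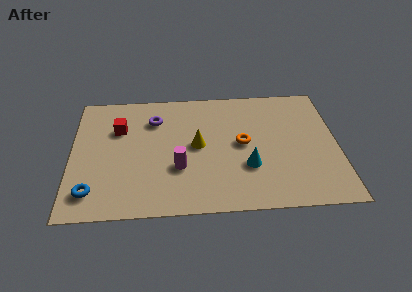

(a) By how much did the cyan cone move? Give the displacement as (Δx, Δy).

(-2.6, -0.7)

From the two frames, the cyan cone sits at roughly (10.0, 3.2) before and (7.4, 2.5) after.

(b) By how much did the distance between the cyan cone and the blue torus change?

-1.4

They were about 8.0 units apart before and 6.6 after — 1.4 units closer together.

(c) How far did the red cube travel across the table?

1.1

The red cube moved from about (1.1, 5.7) to (2.0, 5.1), a distance of √(0.9² + 0.6²) ≈ 1.1.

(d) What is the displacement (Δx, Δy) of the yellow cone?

(1.0, -1.1)

The yellow cone started near (4.3, 5.0) and ended near (5.3, 3.9).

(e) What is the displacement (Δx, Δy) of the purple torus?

(0.9, 2.5)

The purple torus started near (2.6, 3.1) and ended near (3.5, 5.6).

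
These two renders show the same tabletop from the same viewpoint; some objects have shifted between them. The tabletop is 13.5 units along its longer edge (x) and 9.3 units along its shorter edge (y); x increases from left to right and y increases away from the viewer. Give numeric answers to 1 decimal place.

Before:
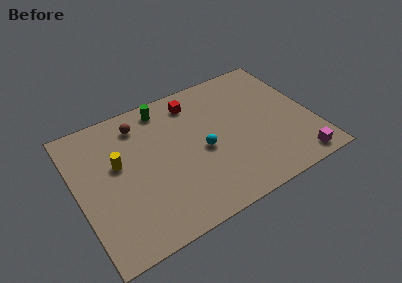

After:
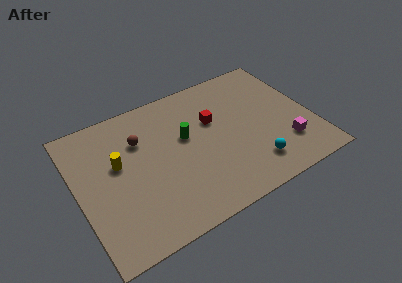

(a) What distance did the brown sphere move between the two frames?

1.1

The brown sphere was near (3.9, 7.6) before and (3.8, 6.5) after, so it travelled √(0.1² + 1.1²) ≈ 1.1 units.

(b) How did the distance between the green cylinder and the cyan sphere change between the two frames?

+0.7

They were about 4.3 units apart before and 5.0 after — 0.7 units further apart.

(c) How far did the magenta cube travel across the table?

1.5

The magenta cube was near (12.1, 1.0) before and (11.7, 2.4) after, so it travelled √(0.4² + 1.4²) ≈ 1.5 units.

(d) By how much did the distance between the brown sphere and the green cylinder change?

+1.1

The distance was about 1.6 in the first image and 2.7 in the second, so they moved 1.1 units further apart.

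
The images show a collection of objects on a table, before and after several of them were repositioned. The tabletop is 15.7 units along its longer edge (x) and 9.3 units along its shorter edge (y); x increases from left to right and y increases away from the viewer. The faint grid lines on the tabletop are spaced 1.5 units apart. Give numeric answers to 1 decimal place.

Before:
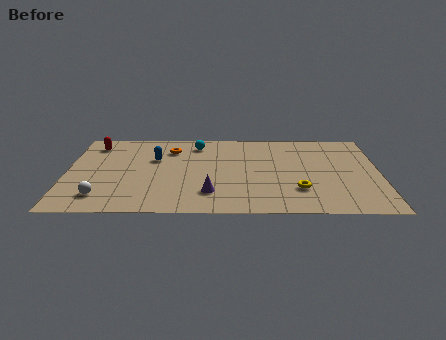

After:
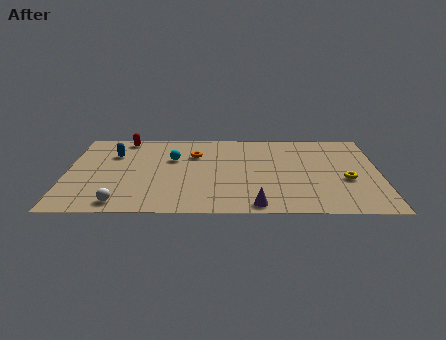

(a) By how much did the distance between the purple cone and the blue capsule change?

+4.4

The distance was about 4.7 in the first image and 9.1 in the second, so they moved 4.4 units further apart.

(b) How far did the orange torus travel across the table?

1.3

The orange torus was near (5.2, 7.1) before and (6.4, 6.5) after, so it travelled √(1.2² + 0.6²) ≈ 1.3 units.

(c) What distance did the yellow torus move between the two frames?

2.6

The yellow torus was near (11.6, 2.6) before and (14.0, 3.7) after, so it travelled √(2.4² + 1.1²) ≈ 2.6 units.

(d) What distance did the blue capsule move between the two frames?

2.2

The blue capsule moved from about (4.4, 6.0) to (2.3, 6.5), a distance of √(2.1² + 0.5²) ≈ 2.2.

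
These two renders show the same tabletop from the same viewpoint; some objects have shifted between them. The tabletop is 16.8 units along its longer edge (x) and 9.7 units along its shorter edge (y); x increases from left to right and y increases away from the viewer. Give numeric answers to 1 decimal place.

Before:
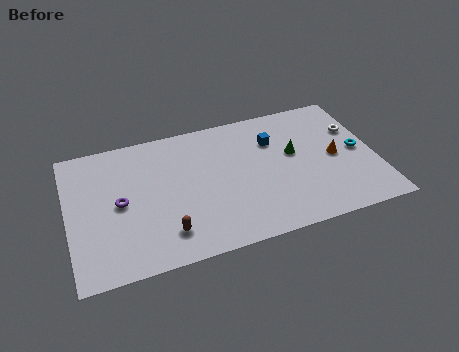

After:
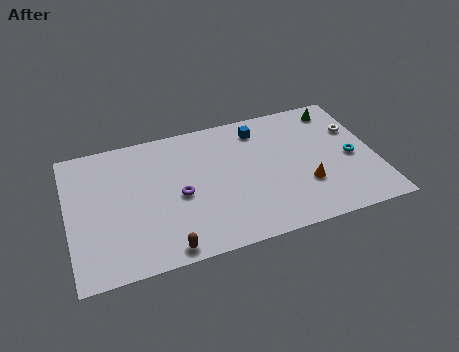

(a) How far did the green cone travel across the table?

3.8

The green cone was near (12.4, 5.6) before and (15.1, 8.3) after, so it travelled √(2.7² + 2.7²) ≈ 3.8 units.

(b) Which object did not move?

the white torus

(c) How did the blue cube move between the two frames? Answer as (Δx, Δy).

(-0.7, 1.1)

The blue cube was at about (11.4, 6.9) and moved to about (10.7, 8.0).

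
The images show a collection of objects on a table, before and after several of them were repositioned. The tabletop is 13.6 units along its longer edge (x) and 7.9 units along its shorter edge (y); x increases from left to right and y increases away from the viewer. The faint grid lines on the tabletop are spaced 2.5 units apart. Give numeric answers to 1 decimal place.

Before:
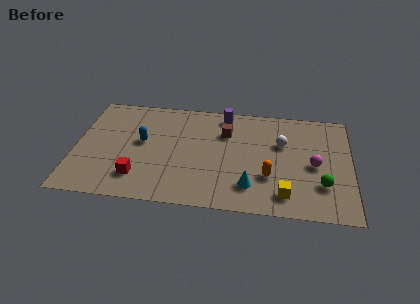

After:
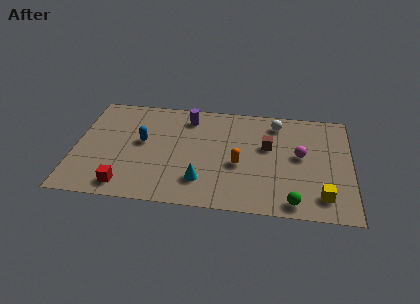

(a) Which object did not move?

the blue capsule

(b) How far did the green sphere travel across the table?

2.0

The green sphere moved from about (12.2, 2.3) to (10.8, 0.9), a distance of √(1.4² + 1.4²) ≈ 2.0.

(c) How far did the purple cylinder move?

1.8

The purple cylinder moved from about (7.3, 6.9) to (5.5, 6.5), a distance of √(1.8² + 0.4²) ≈ 1.8.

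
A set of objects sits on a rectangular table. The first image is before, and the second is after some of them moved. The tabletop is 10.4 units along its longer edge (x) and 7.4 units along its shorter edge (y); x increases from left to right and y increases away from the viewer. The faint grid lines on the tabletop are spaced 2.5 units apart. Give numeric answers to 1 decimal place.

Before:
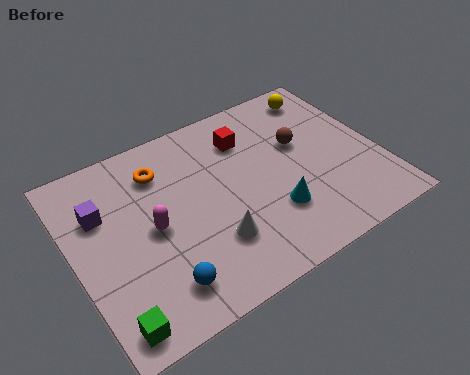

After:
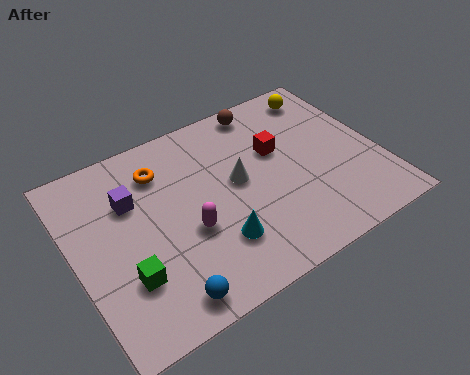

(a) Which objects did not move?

the orange torus and the yellow sphere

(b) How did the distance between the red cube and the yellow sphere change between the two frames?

-0.4

Before: roughly 3.0 units apart; after: 2.6. That's 0.4 units closer together.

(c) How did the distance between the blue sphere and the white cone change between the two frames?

+2.4

They were about 2.0 units apart before and 4.4 after — 2.4 units further apart.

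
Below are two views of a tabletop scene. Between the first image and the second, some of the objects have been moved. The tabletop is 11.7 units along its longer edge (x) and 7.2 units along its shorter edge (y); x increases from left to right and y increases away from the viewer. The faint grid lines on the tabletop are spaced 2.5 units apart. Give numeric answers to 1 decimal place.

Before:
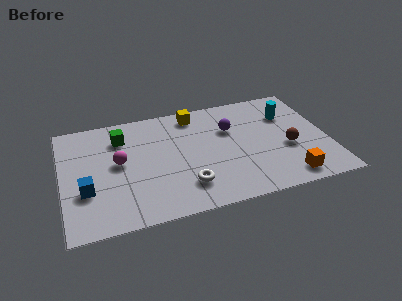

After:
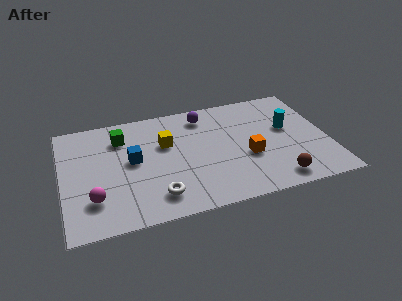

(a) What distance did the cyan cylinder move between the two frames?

0.9

The cyan cylinder moved from about (10.1, 5.1) to (10.0, 4.2), a distance of √(0.1² + 0.9²) ≈ 0.9.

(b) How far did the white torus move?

1.3

The white torus was near (5.3, 1.7) before and (4.0, 1.4) after, so it travelled √(1.3² + 0.3²) ≈ 1.3 units.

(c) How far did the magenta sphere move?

2.3

The magenta sphere moved from about (2.5, 3.9) to (1.3, 1.9), a distance of √(1.2² + 2.0²) ≈ 2.3.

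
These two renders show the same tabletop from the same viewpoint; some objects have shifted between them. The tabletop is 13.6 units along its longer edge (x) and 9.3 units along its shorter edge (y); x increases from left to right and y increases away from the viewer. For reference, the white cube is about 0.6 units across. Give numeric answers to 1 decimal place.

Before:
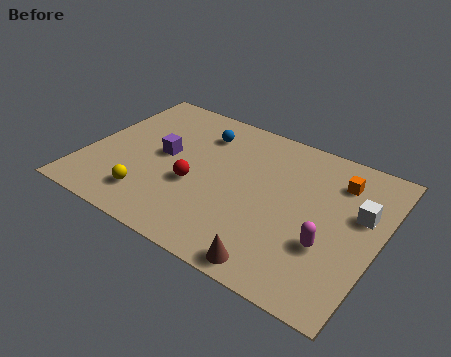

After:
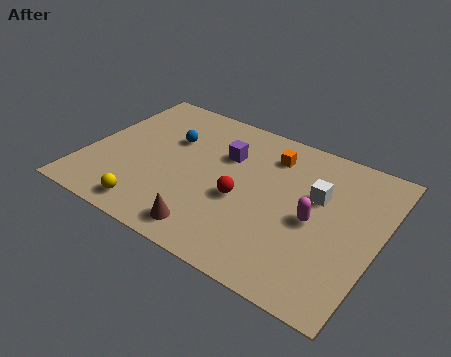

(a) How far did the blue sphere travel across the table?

1.7

The blue sphere moved from about (4.9, 7.2) to (3.6, 6.1), a distance of √(1.3² + 1.1²) ≈ 1.7.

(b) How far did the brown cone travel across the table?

3.1

The brown cone moved from about (9.5, 0.9) to (6.4, 1.3), a distance of √(3.1² + 0.4²) ≈ 3.1.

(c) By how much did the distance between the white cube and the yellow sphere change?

-1.6

They were about 10.0 units apart before and 8.4 after — 1.6 units closer together.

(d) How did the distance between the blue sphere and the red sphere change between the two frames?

+0.9

Before: roughly 3.5 units apart; after: 4.4. That's 0.9 units further apart.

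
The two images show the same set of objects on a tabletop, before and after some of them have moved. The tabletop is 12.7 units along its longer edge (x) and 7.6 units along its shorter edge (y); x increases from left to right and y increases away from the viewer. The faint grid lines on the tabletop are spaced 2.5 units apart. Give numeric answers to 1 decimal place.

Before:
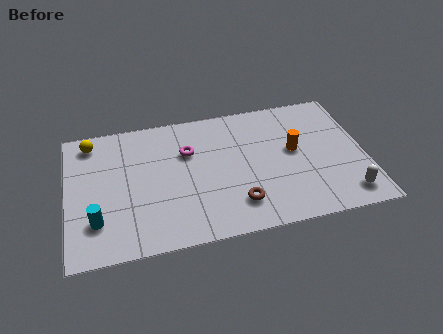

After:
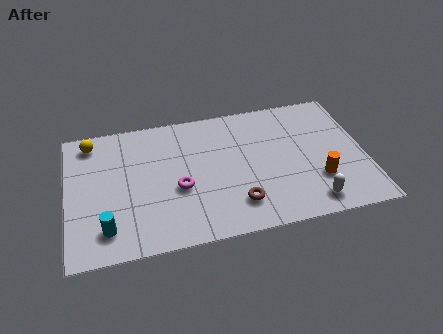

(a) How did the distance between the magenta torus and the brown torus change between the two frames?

-1.1

The distance was about 3.9 in the first image and 2.8 in the second, so they moved 1.1 units closer together.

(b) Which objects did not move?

the yellow sphere and the brown torus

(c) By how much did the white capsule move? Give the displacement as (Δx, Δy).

(-1.5, -0.1)

The white capsule was at about (11.7, 1.2) and moved to about (10.2, 1.1).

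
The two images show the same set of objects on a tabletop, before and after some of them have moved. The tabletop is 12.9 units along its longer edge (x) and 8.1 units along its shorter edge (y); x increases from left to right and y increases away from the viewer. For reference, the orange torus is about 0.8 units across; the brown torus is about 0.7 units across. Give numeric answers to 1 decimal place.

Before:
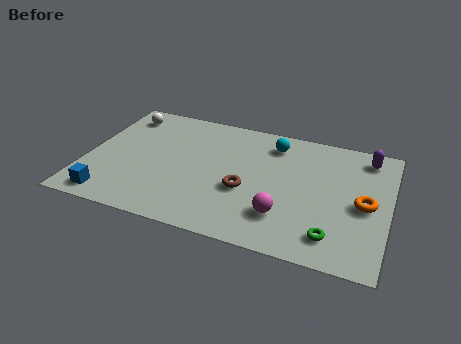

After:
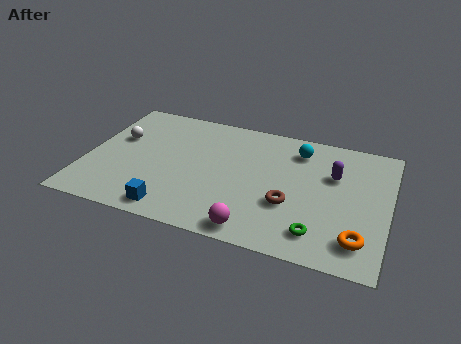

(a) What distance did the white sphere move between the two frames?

1.7

The white sphere was near (1.2, 6.7) before and (1.2, 5.0) after, so it travelled √(0.0² + 1.7²) ≈ 1.7 units.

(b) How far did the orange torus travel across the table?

2.2

From (11.9, 3.8) to (11.8, 1.6), the orange torus covered √(0.1² + 2.2²) ≈ 2.2 units.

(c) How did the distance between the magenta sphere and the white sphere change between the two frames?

-1.2

The distance was about 8.7 in the first image and 7.5 in the second, so they moved 1.2 units closer together.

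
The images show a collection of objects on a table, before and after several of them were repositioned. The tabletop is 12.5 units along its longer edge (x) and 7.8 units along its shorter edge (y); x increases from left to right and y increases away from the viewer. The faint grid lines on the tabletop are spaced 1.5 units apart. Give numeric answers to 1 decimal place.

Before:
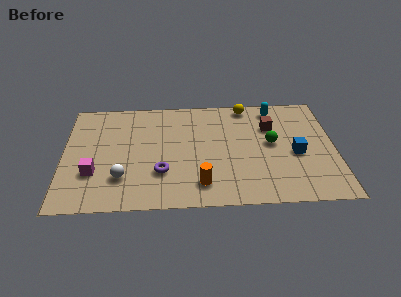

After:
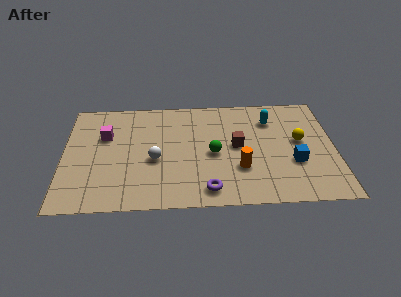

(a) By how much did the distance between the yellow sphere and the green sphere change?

+1.1

Before: roughly 3.0 units apart; after: 4.1. That's 1.1 units further apart.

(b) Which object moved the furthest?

the yellow sphere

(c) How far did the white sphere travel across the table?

1.9

From (2.7, 2.1) to (4.2, 3.3), the white sphere covered √(1.5² + 1.2²) ≈ 1.9 units.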